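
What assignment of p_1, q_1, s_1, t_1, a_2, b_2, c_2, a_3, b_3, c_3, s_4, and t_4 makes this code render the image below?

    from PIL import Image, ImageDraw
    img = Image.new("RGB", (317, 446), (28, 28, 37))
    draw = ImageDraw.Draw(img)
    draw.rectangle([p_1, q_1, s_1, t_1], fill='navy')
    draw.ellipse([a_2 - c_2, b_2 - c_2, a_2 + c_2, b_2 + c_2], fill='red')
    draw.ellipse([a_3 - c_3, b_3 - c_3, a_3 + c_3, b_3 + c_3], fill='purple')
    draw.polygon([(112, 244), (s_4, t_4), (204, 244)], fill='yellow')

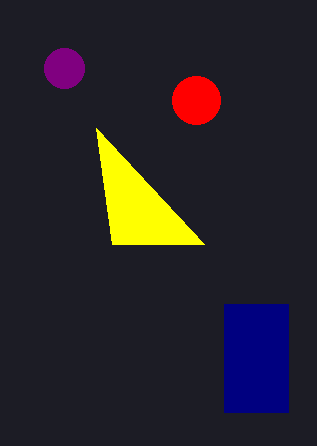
p_1 = 224
q_1 = 304
s_1 = 288
t_1 = 412
a_2 = 196
b_2 = 100
c_2 = 24
a_3 = 64
b_3 = 68
c_3 = 20
s_4 = 96
t_4 = 128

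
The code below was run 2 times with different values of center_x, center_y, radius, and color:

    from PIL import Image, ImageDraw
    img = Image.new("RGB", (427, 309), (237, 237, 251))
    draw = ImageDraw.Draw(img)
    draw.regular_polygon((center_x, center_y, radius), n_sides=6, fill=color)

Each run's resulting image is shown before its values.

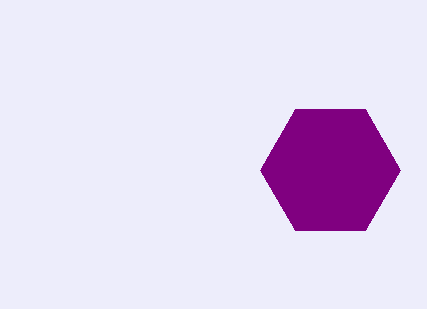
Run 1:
center_x = 330; center_y = 170; radius = 70; color = 'purple'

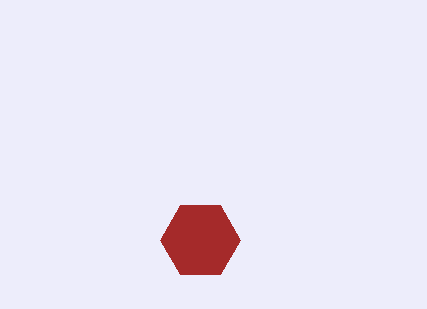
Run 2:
center_x = 200
center_y = 240
radius = 40
color = 'brown'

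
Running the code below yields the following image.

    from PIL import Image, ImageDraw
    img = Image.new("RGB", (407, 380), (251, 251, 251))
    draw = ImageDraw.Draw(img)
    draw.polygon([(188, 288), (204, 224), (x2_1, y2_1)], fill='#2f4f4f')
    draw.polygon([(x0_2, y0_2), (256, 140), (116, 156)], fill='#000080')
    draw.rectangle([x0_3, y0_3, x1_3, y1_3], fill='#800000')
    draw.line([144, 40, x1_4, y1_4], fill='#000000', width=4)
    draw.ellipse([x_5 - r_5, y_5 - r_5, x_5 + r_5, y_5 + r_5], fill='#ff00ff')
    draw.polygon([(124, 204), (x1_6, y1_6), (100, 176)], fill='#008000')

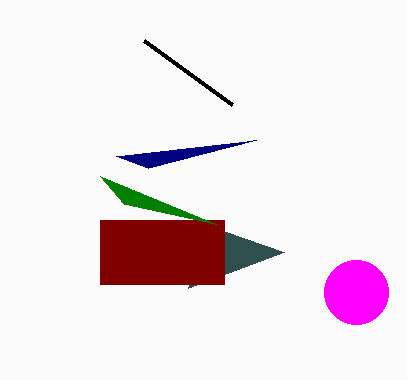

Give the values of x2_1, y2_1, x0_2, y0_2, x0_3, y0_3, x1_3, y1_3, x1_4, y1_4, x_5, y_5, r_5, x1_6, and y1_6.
x2_1 = 284
y2_1 = 252
x0_2 = 148
y0_2 = 168
x0_3 = 100
y0_3 = 220
x1_3 = 224
y1_3 = 284
x1_4 = 232
y1_4 = 104
x_5 = 356
y_5 = 292
r_5 = 32
x1_6 = 216
y1_6 = 224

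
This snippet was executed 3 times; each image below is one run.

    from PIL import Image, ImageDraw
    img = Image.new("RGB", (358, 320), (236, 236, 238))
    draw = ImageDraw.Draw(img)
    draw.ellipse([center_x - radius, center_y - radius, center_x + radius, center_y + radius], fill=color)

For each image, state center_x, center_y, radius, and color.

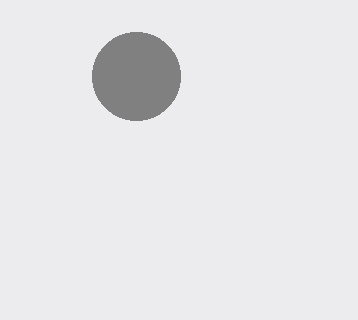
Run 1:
center_x = 136
center_y = 76
radius = 44
color = 'gray'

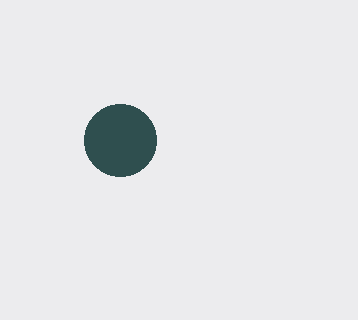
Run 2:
center_x = 120
center_y = 140
radius = 36
color = 'darkslategray'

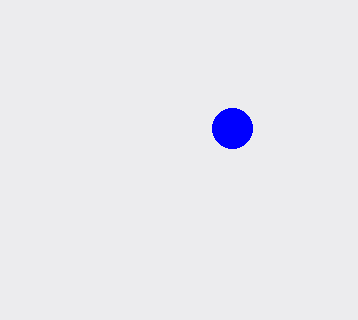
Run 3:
center_x = 232, center_y = 128, radius = 20, color = 'blue'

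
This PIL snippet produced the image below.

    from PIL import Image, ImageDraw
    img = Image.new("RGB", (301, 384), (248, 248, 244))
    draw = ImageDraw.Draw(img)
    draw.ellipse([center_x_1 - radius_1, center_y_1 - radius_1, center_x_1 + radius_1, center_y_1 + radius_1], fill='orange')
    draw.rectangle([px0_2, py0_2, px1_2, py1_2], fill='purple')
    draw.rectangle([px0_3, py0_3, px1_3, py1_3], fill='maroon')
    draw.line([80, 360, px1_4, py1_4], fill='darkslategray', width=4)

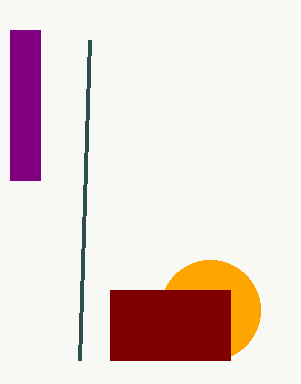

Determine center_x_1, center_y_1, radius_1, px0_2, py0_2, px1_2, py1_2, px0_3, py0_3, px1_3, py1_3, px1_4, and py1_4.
center_x_1 = 210
center_y_1 = 310
radius_1 = 50
px0_2 = 10
py0_2 = 30
px1_2 = 40
py1_2 = 180
px0_3 = 110
py0_3 = 290
px1_3 = 230
py1_3 = 360
px1_4 = 90
py1_4 = 40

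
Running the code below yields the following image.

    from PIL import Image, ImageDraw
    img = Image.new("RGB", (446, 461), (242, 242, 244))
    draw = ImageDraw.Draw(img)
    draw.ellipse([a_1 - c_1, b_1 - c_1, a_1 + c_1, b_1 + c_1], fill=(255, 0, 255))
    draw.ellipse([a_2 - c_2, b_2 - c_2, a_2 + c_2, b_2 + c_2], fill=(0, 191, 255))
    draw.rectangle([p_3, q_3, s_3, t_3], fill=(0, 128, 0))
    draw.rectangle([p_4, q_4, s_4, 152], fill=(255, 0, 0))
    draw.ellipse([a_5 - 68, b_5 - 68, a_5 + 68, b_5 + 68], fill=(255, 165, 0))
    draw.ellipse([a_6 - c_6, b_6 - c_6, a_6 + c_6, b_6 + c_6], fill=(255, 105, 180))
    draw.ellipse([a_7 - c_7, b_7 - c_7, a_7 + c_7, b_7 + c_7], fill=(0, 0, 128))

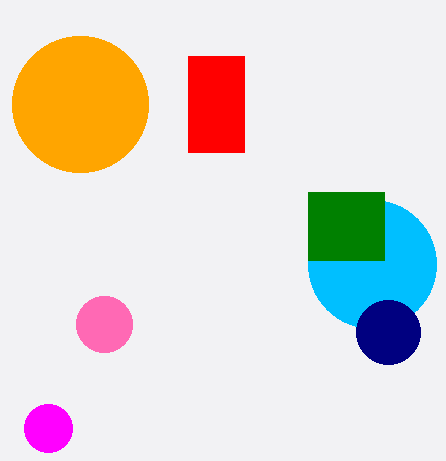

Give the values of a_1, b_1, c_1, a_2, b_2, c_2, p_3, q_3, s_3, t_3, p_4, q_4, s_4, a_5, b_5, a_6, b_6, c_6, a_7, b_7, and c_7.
a_1 = 48
b_1 = 428
c_1 = 24
a_2 = 372
b_2 = 264
c_2 = 64
p_3 = 308
q_3 = 192
s_3 = 384
t_3 = 260
p_4 = 188
q_4 = 56
s_4 = 244
a_5 = 80
b_5 = 104
a_6 = 104
b_6 = 324
c_6 = 28
a_7 = 388
b_7 = 332
c_7 = 32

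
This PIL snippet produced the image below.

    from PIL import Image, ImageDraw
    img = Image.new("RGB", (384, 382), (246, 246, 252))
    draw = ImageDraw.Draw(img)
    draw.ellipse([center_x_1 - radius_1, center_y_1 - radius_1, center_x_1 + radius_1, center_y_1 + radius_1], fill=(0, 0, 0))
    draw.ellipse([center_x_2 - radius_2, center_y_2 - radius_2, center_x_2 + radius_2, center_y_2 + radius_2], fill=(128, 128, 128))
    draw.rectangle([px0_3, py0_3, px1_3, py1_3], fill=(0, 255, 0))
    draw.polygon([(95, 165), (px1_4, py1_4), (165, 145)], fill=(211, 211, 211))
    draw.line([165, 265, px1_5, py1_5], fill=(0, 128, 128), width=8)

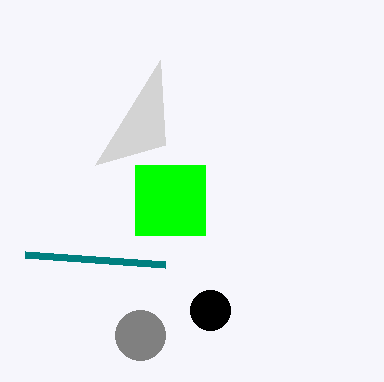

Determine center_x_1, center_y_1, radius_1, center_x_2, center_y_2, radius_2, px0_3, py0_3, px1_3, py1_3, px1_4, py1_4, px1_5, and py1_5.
center_x_1 = 210; center_y_1 = 310; radius_1 = 20; center_x_2 = 140; center_y_2 = 335; radius_2 = 25; px0_3 = 135; py0_3 = 165; px1_3 = 205; py1_3 = 235; px1_4 = 160; py1_4 = 60; px1_5 = 25; py1_5 = 255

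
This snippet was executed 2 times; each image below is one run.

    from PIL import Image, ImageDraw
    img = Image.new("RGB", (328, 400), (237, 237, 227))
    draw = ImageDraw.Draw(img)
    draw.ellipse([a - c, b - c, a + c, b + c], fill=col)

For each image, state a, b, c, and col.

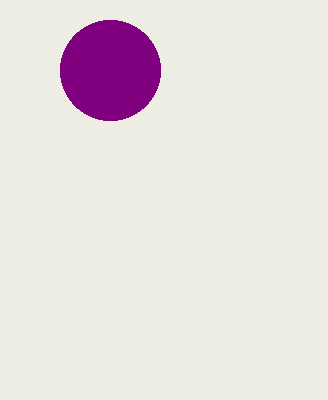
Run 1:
a = 110, b = 70, c = 50, col = 'purple'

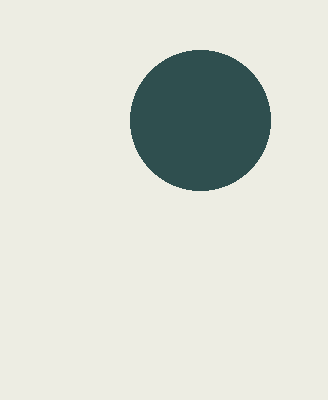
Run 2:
a = 200
b = 120
c = 70
col = 'darkslategray'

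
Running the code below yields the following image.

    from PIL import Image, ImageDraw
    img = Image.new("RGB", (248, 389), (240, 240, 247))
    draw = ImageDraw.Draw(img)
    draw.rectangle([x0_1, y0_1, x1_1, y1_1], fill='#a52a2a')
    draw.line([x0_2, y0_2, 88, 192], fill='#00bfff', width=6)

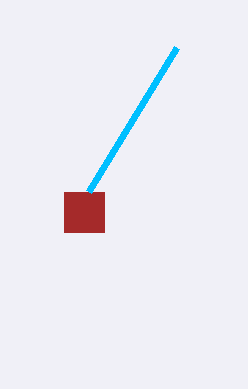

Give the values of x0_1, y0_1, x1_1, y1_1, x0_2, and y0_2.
x0_1 = 64; y0_1 = 192; x1_1 = 104; y1_1 = 232; x0_2 = 176; y0_2 = 48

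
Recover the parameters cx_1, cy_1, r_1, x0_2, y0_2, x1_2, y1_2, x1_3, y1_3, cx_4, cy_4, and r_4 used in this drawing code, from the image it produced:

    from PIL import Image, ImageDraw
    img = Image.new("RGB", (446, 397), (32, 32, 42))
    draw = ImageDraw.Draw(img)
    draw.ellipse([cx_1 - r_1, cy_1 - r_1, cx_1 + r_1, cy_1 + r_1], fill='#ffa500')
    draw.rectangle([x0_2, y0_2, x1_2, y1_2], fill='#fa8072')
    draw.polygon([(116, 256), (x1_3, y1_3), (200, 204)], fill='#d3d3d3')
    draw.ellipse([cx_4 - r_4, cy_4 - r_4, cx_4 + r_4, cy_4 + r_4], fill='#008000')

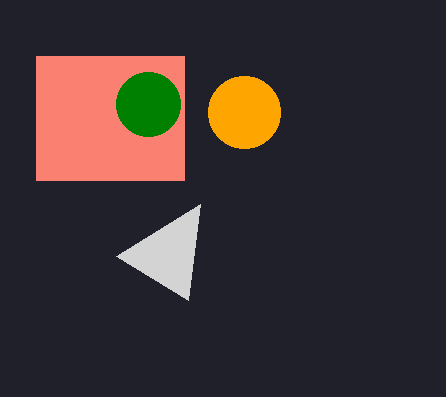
cx_1 = 244, cy_1 = 112, r_1 = 36, x0_2 = 36, y0_2 = 56, x1_2 = 184, y1_2 = 180, x1_3 = 188, y1_3 = 300, cx_4 = 148, cy_4 = 104, r_4 = 32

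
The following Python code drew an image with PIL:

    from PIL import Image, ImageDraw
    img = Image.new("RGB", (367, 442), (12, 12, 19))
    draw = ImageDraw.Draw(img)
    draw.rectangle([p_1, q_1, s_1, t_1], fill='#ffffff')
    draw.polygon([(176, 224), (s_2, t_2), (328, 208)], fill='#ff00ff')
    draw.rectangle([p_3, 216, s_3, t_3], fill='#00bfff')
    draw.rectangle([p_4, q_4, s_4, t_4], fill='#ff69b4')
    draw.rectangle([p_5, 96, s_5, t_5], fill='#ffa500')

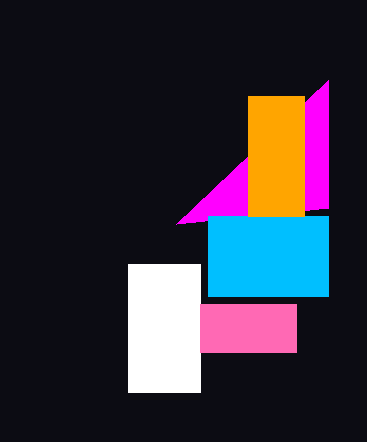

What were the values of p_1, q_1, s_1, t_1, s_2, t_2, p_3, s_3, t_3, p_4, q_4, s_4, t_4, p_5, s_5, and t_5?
p_1 = 128
q_1 = 264
s_1 = 200
t_1 = 392
s_2 = 328
t_2 = 80
p_3 = 208
s_3 = 328
t_3 = 296
p_4 = 200
q_4 = 304
s_4 = 296
t_4 = 352
p_5 = 248
s_5 = 304
t_5 = 216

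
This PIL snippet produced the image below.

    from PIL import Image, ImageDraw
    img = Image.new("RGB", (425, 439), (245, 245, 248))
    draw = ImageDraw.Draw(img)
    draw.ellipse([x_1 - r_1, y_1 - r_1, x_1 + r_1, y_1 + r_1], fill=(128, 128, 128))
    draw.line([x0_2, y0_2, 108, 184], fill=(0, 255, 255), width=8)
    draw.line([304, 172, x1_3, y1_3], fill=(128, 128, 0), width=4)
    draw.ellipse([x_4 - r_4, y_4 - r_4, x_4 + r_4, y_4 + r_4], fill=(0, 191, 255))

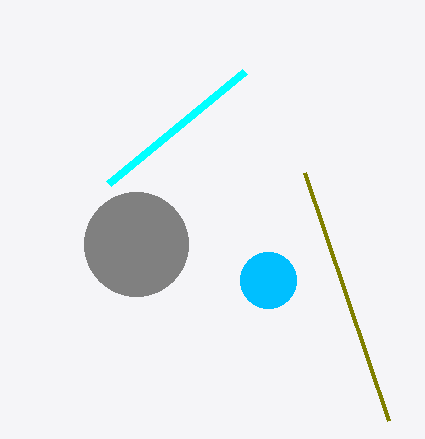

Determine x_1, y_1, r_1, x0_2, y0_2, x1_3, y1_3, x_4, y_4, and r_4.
x_1 = 136
y_1 = 244
r_1 = 52
x0_2 = 244
y0_2 = 72
x1_3 = 388
y1_3 = 420
x_4 = 268
y_4 = 280
r_4 = 28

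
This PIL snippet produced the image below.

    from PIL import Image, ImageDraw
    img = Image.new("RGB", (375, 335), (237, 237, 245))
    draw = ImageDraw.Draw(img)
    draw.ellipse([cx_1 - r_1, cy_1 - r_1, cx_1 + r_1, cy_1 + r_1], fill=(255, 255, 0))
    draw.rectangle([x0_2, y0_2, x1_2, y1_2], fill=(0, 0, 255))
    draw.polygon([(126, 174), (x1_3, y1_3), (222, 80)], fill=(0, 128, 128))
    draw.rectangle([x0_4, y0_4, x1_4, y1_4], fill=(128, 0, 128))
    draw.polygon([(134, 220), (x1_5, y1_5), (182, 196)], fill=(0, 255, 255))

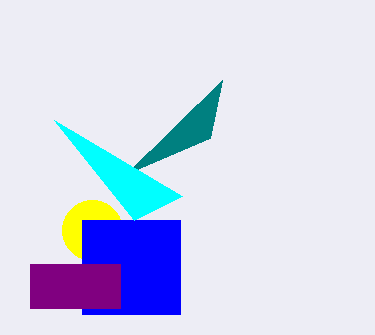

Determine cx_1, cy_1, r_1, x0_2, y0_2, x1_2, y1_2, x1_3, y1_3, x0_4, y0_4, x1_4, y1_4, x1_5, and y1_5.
cx_1 = 92, cy_1 = 230, r_1 = 30, x0_2 = 82, y0_2 = 220, x1_2 = 180, y1_2 = 314, x1_3 = 210, y1_3 = 138, x0_4 = 30, y0_4 = 264, x1_4 = 120, y1_4 = 308, x1_5 = 54, y1_5 = 120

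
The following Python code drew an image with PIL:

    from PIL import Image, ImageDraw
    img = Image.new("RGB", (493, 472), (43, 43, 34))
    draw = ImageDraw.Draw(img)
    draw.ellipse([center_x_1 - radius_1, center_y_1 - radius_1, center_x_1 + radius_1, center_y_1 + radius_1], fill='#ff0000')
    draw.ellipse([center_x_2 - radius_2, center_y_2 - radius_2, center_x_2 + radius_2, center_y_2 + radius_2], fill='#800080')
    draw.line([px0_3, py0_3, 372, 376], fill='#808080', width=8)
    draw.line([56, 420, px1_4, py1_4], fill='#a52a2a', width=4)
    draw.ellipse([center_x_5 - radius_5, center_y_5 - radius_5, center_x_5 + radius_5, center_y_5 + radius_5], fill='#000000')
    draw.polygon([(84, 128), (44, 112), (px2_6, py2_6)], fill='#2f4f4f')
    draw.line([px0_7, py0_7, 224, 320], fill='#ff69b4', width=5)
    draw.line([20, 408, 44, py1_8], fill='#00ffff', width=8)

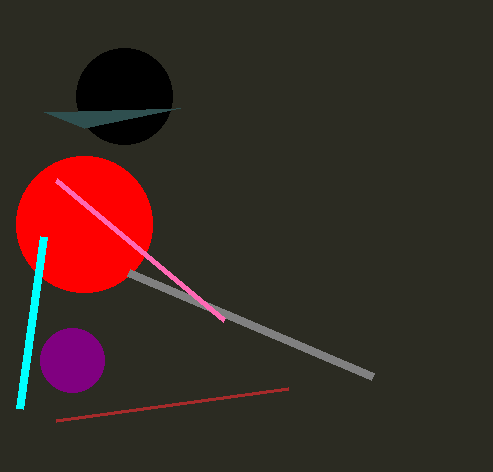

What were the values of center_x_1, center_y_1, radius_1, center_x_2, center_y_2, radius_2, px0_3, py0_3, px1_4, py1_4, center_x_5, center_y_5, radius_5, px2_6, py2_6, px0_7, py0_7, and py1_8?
center_x_1 = 84, center_y_1 = 224, radius_1 = 68, center_x_2 = 72, center_y_2 = 360, radius_2 = 32, px0_3 = 128, py0_3 = 272, px1_4 = 288, py1_4 = 388, center_x_5 = 124, center_y_5 = 96, radius_5 = 48, px2_6 = 180, py2_6 = 108, px0_7 = 56, py0_7 = 180, py1_8 = 236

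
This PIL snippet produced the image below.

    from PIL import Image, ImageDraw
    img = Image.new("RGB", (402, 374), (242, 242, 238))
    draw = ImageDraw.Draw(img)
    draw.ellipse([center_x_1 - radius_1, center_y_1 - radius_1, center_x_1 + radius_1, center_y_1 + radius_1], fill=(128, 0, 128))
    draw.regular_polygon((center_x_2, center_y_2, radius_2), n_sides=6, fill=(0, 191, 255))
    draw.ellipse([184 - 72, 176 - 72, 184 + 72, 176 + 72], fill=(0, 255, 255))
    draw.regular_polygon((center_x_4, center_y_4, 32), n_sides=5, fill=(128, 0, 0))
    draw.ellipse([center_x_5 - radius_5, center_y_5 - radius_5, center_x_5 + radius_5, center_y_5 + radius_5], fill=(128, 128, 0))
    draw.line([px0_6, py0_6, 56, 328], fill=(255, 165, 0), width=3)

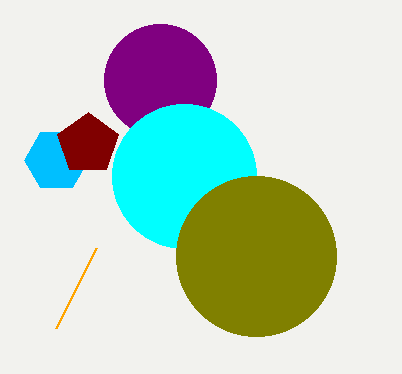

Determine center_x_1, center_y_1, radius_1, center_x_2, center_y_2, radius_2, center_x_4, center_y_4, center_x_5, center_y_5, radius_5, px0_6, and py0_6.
center_x_1 = 160; center_y_1 = 80; radius_1 = 56; center_x_2 = 56; center_y_2 = 160; radius_2 = 32; center_x_4 = 88; center_y_4 = 144; center_x_5 = 256; center_y_5 = 256; radius_5 = 80; px0_6 = 96; py0_6 = 248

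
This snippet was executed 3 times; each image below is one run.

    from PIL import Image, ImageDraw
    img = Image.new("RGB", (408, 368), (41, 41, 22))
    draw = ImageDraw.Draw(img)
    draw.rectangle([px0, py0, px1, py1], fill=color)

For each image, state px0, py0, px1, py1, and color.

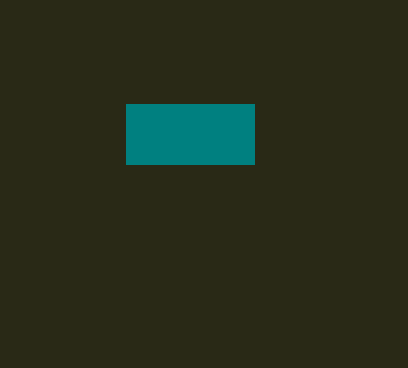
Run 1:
px0 = 126; py0 = 104; px1 = 254; py1 = 164; color = 'teal'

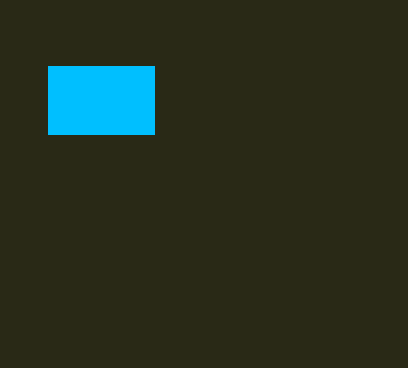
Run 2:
px0 = 48
py0 = 66
px1 = 154
py1 = 134
color = 'deepskyblue'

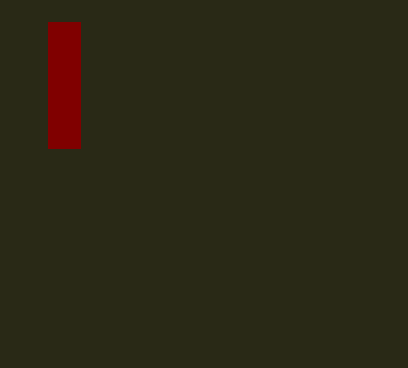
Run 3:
px0 = 48; py0 = 22; px1 = 80; py1 = 148; color = 'maroon'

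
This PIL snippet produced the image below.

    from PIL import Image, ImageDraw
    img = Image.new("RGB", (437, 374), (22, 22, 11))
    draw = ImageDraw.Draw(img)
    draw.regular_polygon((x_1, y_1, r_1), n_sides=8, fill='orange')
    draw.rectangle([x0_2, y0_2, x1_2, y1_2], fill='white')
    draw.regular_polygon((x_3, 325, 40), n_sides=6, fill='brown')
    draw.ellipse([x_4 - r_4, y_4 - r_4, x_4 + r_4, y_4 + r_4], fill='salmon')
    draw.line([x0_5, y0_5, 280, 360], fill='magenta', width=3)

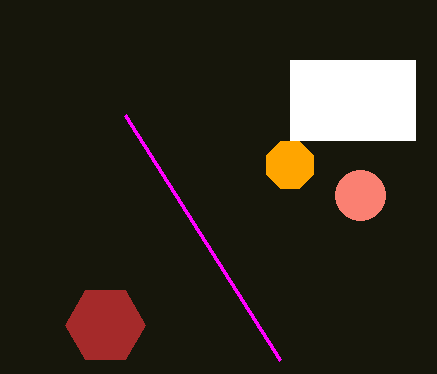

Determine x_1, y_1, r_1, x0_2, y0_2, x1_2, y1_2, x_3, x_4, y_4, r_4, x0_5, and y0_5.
x_1 = 290
y_1 = 165
r_1 = 25
x0_2 = 290
y0_2 = 60
x1_2 = 415
y1_2 = 140
x_3 = 105
x_4 = 360
y_4 = 195
r_4 = 25
x0_5 = 125
y0_5 = 115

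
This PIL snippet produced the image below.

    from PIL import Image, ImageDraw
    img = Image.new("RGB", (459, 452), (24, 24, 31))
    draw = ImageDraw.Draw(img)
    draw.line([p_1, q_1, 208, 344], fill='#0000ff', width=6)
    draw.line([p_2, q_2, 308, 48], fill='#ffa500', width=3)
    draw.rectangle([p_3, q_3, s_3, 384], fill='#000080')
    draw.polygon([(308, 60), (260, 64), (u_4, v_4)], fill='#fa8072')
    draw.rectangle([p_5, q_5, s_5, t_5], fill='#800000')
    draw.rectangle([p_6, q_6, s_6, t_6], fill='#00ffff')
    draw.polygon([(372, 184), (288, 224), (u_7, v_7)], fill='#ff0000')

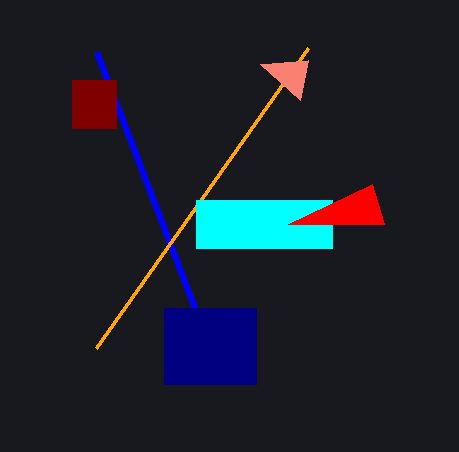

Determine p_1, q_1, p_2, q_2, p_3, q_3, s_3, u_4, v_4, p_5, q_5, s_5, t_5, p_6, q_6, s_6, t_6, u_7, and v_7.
p_1 = 96; q_1 = 52; p_2 = 96; q_2 = 348; p_3 = 164; q_3 = 308; s_3 = 256; u_4 = 300; v_4 = 100; p_5 = 72; q_5 = 80; s_5 = 116; t_5 = 128; p_6 = 196; q_6 = 200; s_6 = 332; t_6 = 248; u_7 = 384; v_7 = 224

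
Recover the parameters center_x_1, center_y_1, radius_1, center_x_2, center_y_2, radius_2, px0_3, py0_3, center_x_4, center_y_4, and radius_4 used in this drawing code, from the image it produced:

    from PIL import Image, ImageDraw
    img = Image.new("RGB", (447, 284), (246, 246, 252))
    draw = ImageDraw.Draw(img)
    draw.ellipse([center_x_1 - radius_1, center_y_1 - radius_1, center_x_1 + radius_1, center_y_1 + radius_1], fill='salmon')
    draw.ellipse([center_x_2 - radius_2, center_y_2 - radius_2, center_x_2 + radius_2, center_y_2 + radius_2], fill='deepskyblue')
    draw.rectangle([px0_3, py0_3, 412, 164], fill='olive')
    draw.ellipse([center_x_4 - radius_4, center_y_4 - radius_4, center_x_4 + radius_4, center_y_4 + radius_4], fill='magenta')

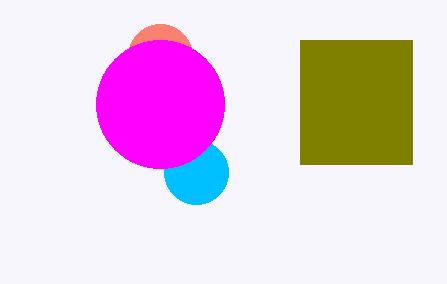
center_x_1 = 160
center_y_1 = 56
radius_1 = 32
center_x_2 = 196
center_y_2 = 172
radius_2 = 32
px0_3 = 300
py0_3 = 40
center_x_4 = 160
center_y_4 = 104
radius_4 = 64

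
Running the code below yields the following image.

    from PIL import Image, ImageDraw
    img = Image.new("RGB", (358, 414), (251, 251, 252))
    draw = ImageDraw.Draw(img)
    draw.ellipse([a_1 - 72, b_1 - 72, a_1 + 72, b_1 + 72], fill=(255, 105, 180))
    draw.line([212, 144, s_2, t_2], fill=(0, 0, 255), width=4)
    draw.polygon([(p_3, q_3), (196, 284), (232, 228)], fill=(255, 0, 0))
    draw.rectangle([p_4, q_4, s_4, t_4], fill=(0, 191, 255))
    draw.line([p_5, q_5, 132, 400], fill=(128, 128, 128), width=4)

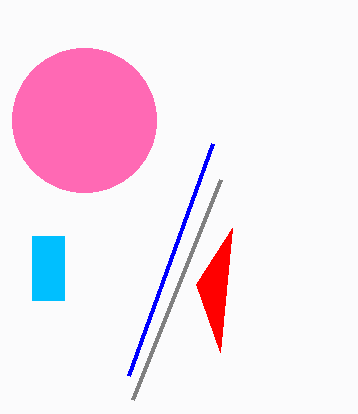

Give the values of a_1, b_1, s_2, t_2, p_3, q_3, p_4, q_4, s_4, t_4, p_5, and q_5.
a_1 = 84, b_1 = 120, s_2 = 128, t_2 = 376, p_3 = 220, q_3 = 352, p_4 = 32, q_4 = 236, s_4 = 64, t_4 = 300, p_5 = 220, q_5 = 180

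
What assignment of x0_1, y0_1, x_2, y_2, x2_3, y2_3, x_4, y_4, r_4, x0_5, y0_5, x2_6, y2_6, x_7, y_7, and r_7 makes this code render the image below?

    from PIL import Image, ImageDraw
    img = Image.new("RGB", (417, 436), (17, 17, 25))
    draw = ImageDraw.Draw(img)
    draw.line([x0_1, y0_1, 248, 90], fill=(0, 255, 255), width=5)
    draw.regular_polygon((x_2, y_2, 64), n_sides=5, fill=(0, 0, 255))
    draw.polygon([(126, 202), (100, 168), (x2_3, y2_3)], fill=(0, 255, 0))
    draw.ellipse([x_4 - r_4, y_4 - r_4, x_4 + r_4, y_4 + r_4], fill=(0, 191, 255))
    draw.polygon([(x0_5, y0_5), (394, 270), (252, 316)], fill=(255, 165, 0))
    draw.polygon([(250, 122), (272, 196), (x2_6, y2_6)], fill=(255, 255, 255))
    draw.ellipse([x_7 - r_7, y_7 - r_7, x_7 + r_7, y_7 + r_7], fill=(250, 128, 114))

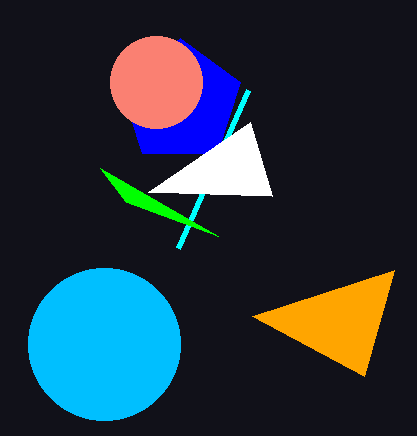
x0_1 = 178; y0_1 = 248; x_2 = 180; y_2 = 102; x2_3 = 218; y2_3 = 236; x_4 = 104; y_4 = 344; r_4 = 76; x0_5 = 364; y0_5 = 376; x2_6 = 148; y2_6 = 192; x_7 = 156; y_7 = 82; r_7 = 46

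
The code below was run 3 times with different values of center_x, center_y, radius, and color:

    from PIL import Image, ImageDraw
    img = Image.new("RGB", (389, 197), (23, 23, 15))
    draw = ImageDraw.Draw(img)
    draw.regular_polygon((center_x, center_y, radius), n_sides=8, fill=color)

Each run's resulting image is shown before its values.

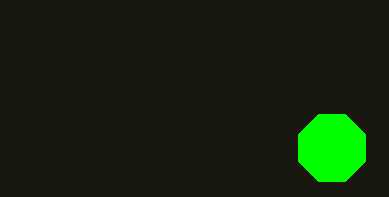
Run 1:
center_x = 332, center_y = 148, radius = 36, color = 'lime'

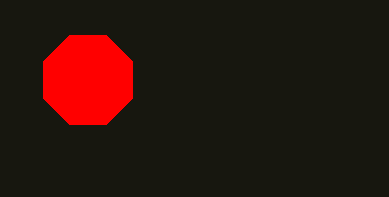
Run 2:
center_x = 88
center_y = 80
radius = 48
color = 'red'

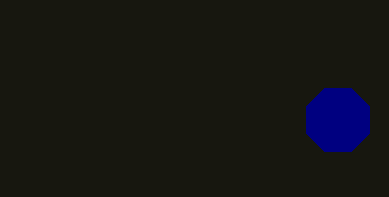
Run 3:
center_x = 338
center_y = 120
radius = 34
color = 'navy'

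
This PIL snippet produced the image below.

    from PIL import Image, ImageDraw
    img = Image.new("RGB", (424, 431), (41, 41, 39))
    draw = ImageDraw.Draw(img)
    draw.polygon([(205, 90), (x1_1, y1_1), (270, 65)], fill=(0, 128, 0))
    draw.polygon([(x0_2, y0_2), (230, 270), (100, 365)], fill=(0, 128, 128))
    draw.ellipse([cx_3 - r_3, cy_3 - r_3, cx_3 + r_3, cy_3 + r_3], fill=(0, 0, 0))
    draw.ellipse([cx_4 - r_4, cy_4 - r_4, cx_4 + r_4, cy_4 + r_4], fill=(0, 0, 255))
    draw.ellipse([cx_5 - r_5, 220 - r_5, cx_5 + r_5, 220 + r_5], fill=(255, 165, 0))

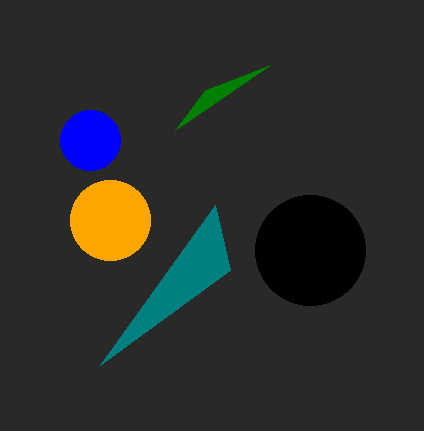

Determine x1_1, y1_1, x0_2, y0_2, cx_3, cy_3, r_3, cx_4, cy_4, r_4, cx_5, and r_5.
x1_1 = 175
y1_1 = 130
x0_2 = 215
y0_2 = 205
cx_3 = 310
cy_3 = 250
r_3 = 55
cx_4 = 90
cy_4 = 140
r_4 = 30
cx_5 = 110
r_5 = 40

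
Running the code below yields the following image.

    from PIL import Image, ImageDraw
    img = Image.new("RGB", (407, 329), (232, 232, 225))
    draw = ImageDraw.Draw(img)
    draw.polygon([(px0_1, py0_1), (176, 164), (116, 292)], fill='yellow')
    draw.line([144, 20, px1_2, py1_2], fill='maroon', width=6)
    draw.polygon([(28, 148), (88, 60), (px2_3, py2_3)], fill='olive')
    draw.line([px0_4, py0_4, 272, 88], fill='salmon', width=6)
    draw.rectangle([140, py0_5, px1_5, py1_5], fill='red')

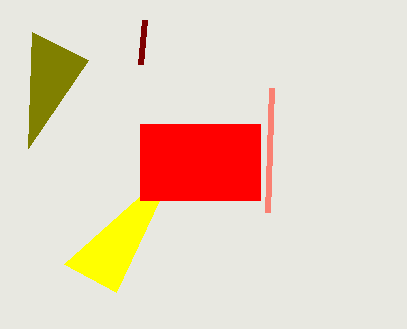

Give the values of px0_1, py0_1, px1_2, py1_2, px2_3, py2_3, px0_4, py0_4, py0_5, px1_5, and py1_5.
px0_1 = 64
py0_1 = 264
px1_2 = 140
py1_2 = 64
px2_3 = 32
py2_3 = 32
px0_4 = 268
py0_4 = 212
py0_5 = 124
px1_5 = 260
py1_5 = 200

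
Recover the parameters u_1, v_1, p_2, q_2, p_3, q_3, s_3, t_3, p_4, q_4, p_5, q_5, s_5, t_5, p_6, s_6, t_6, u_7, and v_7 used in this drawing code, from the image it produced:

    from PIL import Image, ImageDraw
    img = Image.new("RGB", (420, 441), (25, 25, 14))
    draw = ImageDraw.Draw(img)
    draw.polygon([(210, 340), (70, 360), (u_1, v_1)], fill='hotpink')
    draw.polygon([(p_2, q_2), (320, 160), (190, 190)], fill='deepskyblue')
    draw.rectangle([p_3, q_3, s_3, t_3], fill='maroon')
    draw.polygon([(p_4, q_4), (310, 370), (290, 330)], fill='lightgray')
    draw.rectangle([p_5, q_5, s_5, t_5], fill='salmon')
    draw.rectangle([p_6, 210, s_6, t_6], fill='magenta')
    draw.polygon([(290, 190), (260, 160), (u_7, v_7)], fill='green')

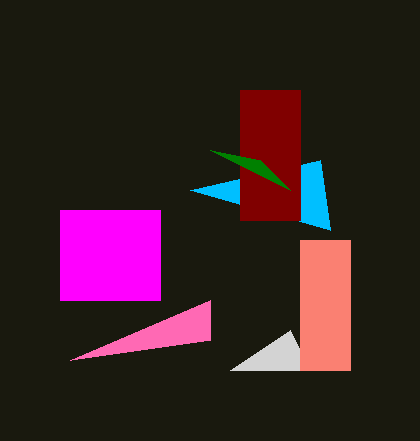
u_1 = 210; v_1 = 300; p_2 = 330; q_2 = 230; p_3 = 240; q_3 = 90; s_3 = 300; t_3 = 220; p_4 = 230; q_4 = 370; p_5 = 300; q_5 = 240; s_5 = 350; t_5 = 370; p_6 = 60; s_6 = 160; t_6 = 300; u_7 = 210; v_7 = 150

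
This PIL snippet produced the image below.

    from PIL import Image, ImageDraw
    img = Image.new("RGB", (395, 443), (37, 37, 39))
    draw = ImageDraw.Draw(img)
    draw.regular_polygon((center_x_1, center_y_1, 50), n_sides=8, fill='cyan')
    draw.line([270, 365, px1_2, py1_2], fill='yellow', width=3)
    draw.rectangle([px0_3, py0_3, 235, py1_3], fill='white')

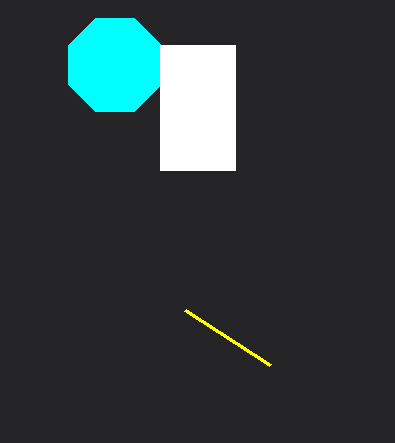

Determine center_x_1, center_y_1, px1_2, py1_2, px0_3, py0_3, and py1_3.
center_x_1 = 115
center_y_1 = 65
px1_2 = 185
py1_2 = 310
px0_3 = 160
py0_3 = 45
py1_3 = 170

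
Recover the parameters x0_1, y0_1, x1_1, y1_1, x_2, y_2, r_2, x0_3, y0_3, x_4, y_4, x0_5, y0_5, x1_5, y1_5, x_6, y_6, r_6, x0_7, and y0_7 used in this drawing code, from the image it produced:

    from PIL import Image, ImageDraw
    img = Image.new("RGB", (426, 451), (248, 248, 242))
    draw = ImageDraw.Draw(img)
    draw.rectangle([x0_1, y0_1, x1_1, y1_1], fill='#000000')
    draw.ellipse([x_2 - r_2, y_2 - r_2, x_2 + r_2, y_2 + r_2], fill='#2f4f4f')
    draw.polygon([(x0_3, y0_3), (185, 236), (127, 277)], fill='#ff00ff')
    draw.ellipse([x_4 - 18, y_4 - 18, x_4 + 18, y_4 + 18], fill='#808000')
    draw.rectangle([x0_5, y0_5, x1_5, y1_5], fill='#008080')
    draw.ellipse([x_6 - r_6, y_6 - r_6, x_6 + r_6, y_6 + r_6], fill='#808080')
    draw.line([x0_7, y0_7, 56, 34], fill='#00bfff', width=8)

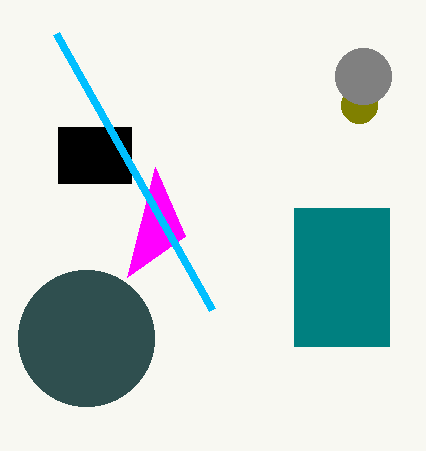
x0_1 = 58
y0_1 = 127
x1_1 = 131
y1_1 = 183
x_2 = 86
y_2 = 338
r_2 = 68
x0_3 = 155
y0_3 = 167
x_4 = 359
y_4 = 105
x0_5 = 294
y0_5 = 208
x1_5 = 389
y1_5 = 346
x_6 = 363
y_6 = 76
r_6 = 28
x0_7 = 212
y0_7 = 310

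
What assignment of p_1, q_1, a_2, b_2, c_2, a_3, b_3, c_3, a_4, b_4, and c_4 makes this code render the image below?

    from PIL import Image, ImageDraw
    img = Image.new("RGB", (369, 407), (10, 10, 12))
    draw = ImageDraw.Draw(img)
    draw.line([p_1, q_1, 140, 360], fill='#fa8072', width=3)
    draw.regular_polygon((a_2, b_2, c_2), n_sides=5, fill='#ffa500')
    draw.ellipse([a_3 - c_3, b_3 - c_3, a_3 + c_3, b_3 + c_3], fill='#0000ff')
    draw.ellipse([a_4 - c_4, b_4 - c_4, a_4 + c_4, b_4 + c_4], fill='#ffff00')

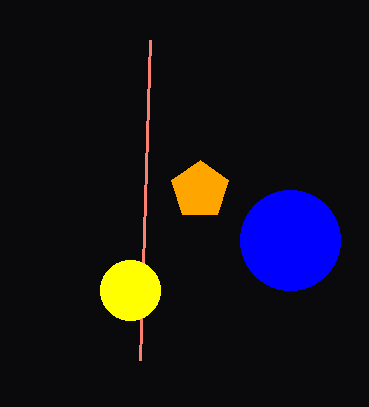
p_1 = 150
q_1 = 40
a_2 = 200
b_2 = 190
c_2 = 30
a_3 = 290
b_3 = 240
c_3 = 50
a_4 = 130
b_4 = 290
c_4 = 30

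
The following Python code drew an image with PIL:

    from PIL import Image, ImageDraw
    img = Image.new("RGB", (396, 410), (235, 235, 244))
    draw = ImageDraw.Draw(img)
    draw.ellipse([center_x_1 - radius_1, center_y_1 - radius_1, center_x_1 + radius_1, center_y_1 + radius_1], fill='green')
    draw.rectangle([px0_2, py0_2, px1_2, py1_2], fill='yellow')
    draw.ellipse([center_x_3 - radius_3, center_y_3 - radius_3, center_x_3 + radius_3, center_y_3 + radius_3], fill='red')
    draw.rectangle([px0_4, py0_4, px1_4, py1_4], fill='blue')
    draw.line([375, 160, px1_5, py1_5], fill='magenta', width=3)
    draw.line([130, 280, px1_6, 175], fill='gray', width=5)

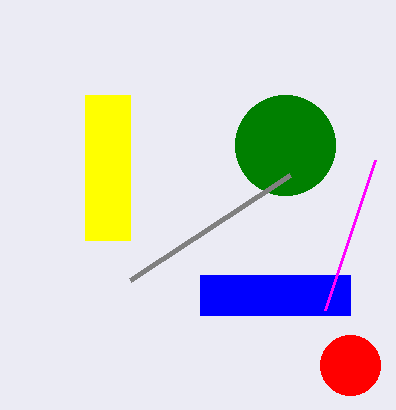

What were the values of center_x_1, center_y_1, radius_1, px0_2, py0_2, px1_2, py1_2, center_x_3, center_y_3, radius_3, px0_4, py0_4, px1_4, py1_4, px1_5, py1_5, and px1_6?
center_x_1 = 285; center_y_1 = 145; radius_1 = 50; px0_2 = 85; py0_2 = 95; px1_2 = 130; py1_2 = 240; center_x_3 = 350; center_y_3 = 365; radius_3 = 30; px0_4 = 200; py0_4 = 275; px1_4 = 350; py1_4 = 315; px1_5 = 325; py1_5 = 310; px1_6 = 290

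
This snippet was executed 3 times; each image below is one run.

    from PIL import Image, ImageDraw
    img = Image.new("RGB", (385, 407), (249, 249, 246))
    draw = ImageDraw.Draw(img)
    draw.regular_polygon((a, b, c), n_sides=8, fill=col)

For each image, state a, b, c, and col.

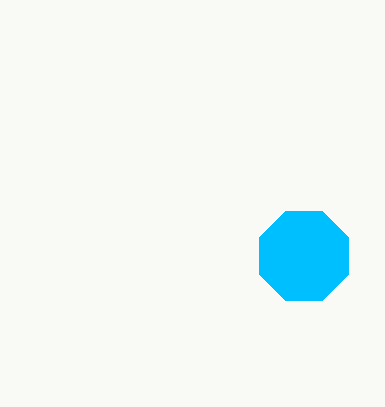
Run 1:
a = 304; b = 256; c = 48; col = 'deepskyblue'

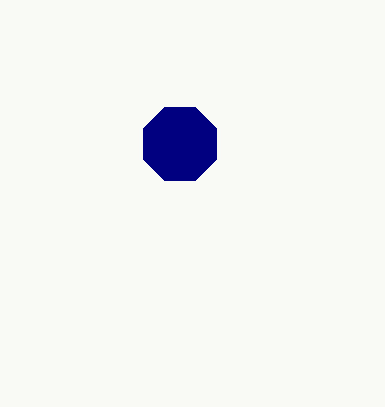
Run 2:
a = 180
b = 144
c = 40
col = 'navy'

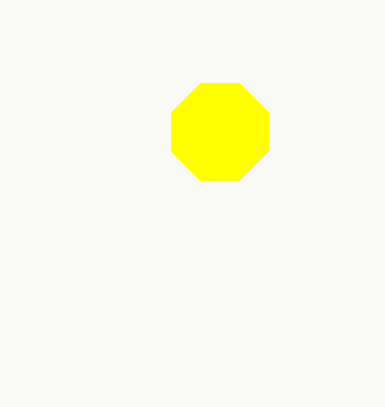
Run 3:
a = 220; b = 132; c = 52; col = 'yellow'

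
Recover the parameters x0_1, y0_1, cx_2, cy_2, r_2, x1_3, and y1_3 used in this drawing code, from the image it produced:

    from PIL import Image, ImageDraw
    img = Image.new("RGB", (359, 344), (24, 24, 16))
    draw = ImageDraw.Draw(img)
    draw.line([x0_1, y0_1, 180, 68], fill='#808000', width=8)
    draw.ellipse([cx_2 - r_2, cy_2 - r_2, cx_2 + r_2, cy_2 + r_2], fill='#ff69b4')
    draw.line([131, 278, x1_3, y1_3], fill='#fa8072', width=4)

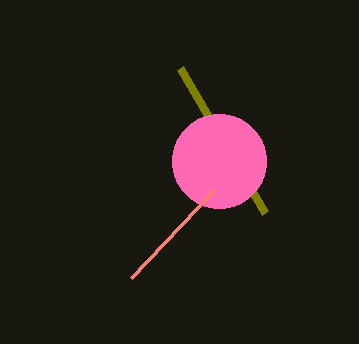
x0_1 = 265, y0_1 = 213, cx_2 = 219, cy_2 = 161, r_2 = 47, x1_3 = 214, y1_3 = 190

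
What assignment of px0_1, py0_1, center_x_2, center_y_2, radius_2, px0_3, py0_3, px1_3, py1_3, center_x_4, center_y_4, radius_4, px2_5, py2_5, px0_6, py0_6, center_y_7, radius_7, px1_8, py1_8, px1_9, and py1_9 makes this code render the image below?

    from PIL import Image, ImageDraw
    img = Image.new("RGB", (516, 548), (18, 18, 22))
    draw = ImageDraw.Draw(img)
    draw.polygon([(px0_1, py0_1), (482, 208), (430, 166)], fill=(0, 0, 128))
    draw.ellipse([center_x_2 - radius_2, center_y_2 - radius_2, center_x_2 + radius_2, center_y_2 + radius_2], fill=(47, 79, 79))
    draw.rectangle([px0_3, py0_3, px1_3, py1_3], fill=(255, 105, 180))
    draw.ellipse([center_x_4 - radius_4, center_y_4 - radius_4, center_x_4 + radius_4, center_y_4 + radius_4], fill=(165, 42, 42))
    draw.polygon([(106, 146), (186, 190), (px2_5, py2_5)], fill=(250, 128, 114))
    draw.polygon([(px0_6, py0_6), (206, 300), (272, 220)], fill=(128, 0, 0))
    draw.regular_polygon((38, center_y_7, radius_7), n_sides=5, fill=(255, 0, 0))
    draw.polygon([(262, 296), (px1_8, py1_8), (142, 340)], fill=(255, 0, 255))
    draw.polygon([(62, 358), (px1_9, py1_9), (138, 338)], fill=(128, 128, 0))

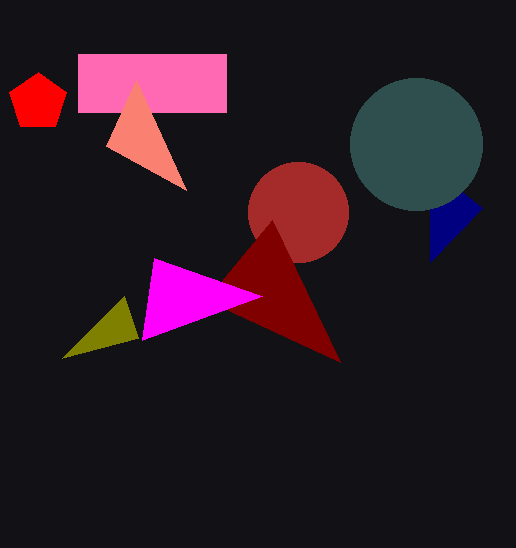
px0_1 = 430
py0_1 = 262
center_x_2 = 416
center_y_2 = 144
radius_2 = 66
px0_3 = 78
py0_3 = 54
px1_3 = 226
py1_3 = 112
center_x_4 = 298
center_y_4 = 212
radius_4 = 50
px2_5 = 136
py2_5 = 80
px0_6 = 340
py0_6 = 362
center_y_7 = 102
radius_7 = 30
px1_8 = 154
py1_8 = 258
px1_9 = 124
py1_9 = 296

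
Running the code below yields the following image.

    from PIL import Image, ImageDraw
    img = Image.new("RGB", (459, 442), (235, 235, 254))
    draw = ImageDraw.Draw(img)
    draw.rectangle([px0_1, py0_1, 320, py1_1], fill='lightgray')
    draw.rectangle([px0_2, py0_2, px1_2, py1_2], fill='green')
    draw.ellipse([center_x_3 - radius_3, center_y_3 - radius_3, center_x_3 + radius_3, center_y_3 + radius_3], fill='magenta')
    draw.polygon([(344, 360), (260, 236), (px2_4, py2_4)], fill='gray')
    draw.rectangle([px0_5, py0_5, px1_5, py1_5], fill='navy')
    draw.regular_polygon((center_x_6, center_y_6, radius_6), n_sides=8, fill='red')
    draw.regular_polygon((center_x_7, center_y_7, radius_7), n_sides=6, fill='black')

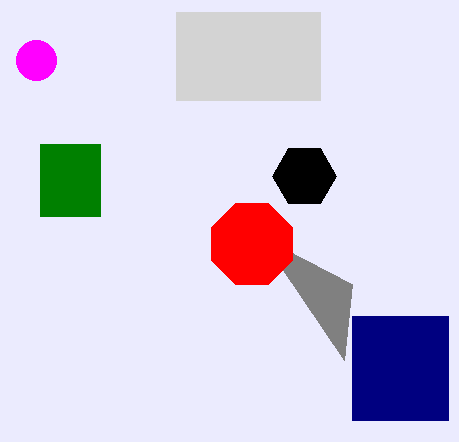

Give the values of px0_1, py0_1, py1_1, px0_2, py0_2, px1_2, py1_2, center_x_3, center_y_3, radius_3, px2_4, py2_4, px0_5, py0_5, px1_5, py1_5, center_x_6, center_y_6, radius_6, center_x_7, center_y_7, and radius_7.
px0_1 = 176; py0_1 = 12; py1_1 = 100; px0_2 = 40; py0_2 = 144; px1_2 = 100; py1_2 = 216; center_x_3 = 36; center_y_3 = 60; radius_3 = 20; px2_4 = 352; py2_4 = 284; px0_5 = 352; py0_5 = 316; px1_5 = 448; py1_5 = 420; center_x_6 = 252; center_y_6 = 244; radius_6 = 44; center_x_7 = 304; center_y_7 = 176; radius_7 = 32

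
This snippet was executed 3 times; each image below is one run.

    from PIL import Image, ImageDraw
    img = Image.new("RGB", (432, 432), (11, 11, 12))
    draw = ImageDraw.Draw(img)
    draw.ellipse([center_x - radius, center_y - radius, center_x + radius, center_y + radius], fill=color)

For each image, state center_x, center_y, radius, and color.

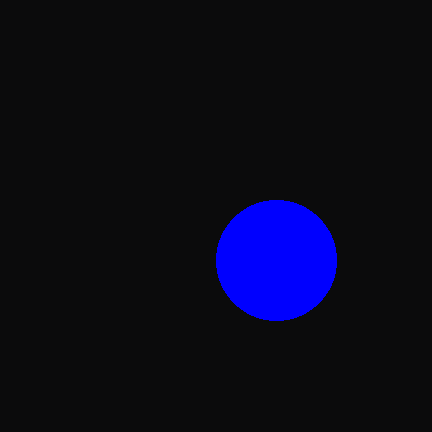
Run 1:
center_x = 276; center_y = 260; radius = 60; color = 'blue'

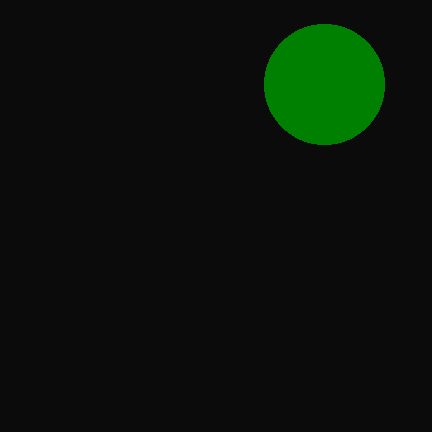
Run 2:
center_x = 324; center_y = 84; radius = 60; color = 'green'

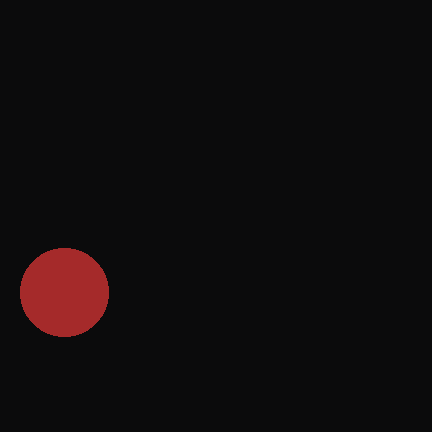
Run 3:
center_x = 64
center_y = 292
radius = 44
color = 'brown'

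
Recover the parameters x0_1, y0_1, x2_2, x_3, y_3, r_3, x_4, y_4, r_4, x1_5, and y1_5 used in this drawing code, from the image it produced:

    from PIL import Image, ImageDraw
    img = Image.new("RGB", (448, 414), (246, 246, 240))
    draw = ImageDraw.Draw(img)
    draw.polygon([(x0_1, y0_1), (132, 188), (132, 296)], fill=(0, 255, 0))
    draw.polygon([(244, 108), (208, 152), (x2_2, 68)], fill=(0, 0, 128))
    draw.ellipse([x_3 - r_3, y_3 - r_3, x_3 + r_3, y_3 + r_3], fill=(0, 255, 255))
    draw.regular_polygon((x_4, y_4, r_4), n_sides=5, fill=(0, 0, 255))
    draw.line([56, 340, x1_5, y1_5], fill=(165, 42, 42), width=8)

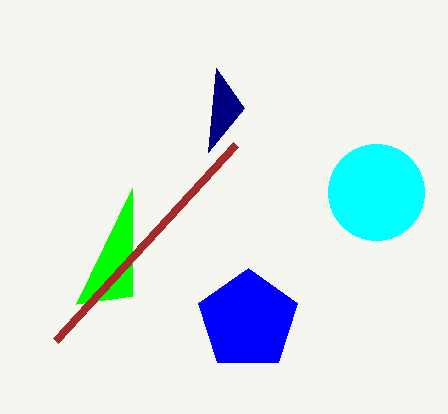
x0_1 = 76; y0_1 = 304; x2_2 = 216; x_3 = 376; y_3 = 192; r_3 = 48; x_4 = 248; y_4 = 320; r_4 = 52; x1_5 = 236; y1_5 = 144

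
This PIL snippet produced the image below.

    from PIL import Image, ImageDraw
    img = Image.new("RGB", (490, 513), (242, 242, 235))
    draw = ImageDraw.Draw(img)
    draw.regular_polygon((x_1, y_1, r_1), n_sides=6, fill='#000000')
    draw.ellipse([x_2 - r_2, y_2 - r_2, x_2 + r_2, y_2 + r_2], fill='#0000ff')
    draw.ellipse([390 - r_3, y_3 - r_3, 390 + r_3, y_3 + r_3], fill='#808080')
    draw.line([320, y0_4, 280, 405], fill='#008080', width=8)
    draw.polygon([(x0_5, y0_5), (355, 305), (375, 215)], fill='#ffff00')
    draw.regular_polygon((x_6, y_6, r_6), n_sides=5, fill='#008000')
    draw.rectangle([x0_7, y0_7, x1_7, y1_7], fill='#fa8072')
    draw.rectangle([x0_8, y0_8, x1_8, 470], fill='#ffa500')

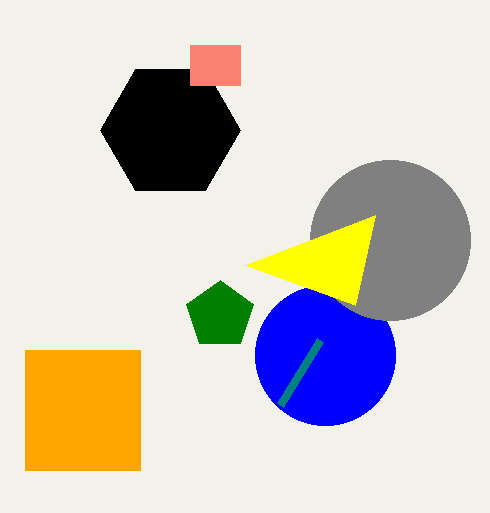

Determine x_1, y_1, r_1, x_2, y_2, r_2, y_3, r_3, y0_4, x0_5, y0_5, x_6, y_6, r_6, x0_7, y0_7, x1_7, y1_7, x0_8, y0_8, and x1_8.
x_1 = 170
y_1 = 130
r_1 = 70
x_2 = 325
y_2 = 355
r_2 = 70
y_3 = 240
r_3 = 80
y0_4 = 340
x0_5 = 245
y0_5 = 265
x_6 = 220
y_6 = 315
r_6 = 35
x0_7 = 190
y0_7 = 45
x1_7 = 240
y1_7 = 85
x0_8 = 25
y0_8 = 350
x1_8 = 140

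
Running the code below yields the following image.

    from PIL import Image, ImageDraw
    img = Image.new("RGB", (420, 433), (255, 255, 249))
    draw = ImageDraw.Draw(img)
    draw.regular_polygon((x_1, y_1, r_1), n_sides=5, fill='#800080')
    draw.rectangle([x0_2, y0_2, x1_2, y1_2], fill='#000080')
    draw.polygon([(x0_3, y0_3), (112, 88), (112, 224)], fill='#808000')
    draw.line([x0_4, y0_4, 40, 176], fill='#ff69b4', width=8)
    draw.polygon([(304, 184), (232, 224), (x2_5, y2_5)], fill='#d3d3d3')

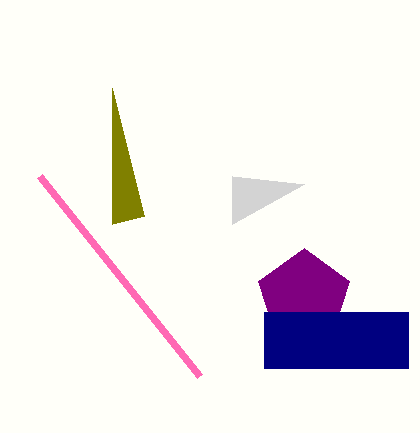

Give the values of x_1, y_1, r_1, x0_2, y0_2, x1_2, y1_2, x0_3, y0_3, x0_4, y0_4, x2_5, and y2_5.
x_1 = 304; y_1 = 296; r_1 = 48; x0_2 = 264; y0_2 = 312; x1_2 = 408; y1_2 = 368; x0_3 = 144; y0_3 = 216; x0_4 = 200; y0_4 = 376; x2_5 = 232; y2_5 = 176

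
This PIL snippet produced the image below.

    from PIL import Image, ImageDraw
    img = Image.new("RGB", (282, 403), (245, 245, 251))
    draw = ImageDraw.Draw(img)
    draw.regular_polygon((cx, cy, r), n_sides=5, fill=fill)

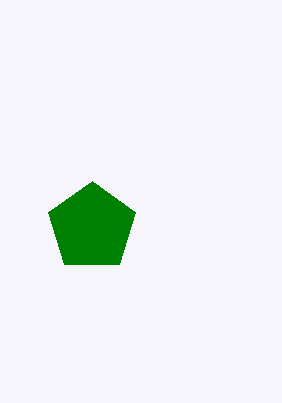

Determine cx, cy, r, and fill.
cx = 92
cy = 227
r = 46
fill = 'green'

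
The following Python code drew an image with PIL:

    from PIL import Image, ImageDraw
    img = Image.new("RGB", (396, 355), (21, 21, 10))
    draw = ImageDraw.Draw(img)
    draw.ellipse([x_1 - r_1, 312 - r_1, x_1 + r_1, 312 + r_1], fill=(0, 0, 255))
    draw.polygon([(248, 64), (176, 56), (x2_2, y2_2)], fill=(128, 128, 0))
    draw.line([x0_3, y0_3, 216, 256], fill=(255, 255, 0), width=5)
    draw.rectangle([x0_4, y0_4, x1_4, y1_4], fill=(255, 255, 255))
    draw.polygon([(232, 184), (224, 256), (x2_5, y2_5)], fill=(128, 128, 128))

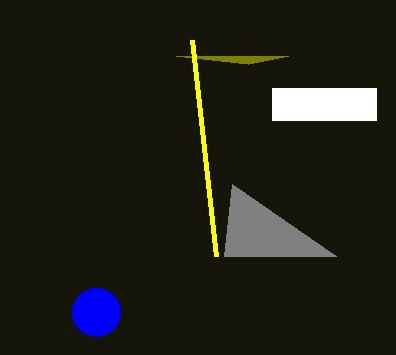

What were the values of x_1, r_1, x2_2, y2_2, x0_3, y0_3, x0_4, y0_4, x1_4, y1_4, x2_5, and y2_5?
x_1 = 96; r_1 = 24; x2_2 = 288; y2_2 = 56; x0_3 = 192; y0_3 = 40; x0_4 = 272; y0_4 = 88; x1_4 = 376; y1_4 = 120; x2_5 = 336; y2_5 = 256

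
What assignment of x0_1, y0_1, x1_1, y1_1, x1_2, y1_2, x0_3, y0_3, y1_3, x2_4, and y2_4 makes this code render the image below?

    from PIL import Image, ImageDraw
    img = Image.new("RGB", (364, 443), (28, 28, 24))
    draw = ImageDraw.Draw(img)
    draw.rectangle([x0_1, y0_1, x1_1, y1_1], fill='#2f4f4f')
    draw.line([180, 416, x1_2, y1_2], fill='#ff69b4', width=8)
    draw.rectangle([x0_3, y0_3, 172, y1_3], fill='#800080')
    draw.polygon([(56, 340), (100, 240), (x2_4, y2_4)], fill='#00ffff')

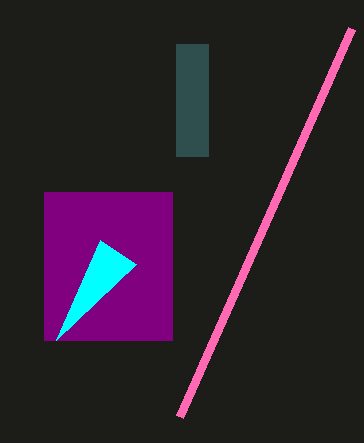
x0_1 = 176
y0_1 = 44
x1_1 = 208
y1_1 = 156
x1_2 = 352
y1_2 = 28
x0_3 = 44
y0_3 = 192
y1_3 = 340
x2_4 = 136
y2_4 = 264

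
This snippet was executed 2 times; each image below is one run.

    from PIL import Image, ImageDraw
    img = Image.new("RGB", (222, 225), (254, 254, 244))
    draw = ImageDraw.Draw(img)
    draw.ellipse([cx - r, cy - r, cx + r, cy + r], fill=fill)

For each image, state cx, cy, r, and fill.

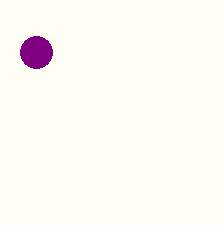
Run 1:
cx = 36
cy = 52
r = 16
fill = 'purple'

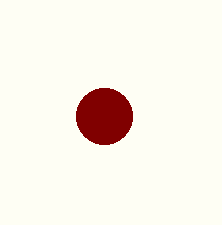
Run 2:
cx = 104
cy = 116
r = 28
fill = 'maroon'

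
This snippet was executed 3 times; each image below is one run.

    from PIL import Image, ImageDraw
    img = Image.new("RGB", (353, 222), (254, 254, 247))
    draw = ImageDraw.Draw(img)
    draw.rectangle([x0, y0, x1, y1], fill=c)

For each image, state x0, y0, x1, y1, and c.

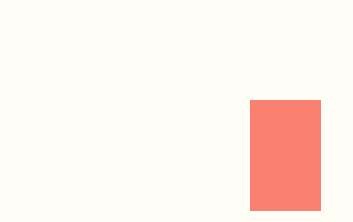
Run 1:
x0 = 250; y0 = 100; x1 = 320; y1 = 210; c = 'salmon'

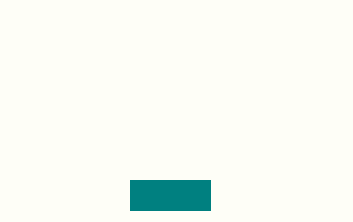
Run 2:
x0 = 130
y0 = 180
x1 = 210
y1 = 210
c = 'teal'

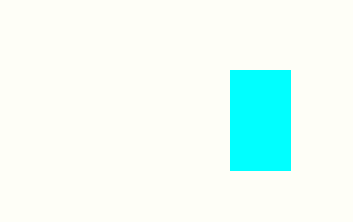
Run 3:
x0 = 230; y0 = 70; x1 = 290; y1 = 170; c = 'cyan'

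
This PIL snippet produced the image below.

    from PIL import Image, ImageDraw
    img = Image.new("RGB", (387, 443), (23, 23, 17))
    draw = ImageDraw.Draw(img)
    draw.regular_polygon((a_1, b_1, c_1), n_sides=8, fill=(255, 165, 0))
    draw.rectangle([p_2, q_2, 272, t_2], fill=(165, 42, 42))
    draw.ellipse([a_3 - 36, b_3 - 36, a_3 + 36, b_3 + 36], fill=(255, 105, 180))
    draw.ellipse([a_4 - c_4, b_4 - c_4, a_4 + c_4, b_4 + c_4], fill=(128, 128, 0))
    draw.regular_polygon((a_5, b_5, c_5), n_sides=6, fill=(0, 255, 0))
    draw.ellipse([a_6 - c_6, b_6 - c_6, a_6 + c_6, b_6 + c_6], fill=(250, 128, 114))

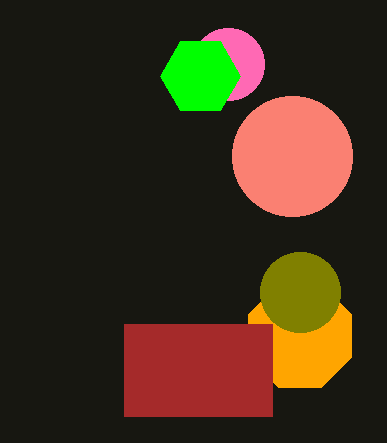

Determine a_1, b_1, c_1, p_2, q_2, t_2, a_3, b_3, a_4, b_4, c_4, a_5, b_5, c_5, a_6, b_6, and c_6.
a_1 = 300; b_1 = 336; c_1 = 56; p_2 = 124; q_2 = 324; t_2 = 416; a_3 = 228; b_3 = 64; a_4 = 300; b_4 = 292; c_4 = 40; a_5 = 200; b_5 = 76; c_5 = 40; a_6 = 292; b_6 = 156; c_6 = 60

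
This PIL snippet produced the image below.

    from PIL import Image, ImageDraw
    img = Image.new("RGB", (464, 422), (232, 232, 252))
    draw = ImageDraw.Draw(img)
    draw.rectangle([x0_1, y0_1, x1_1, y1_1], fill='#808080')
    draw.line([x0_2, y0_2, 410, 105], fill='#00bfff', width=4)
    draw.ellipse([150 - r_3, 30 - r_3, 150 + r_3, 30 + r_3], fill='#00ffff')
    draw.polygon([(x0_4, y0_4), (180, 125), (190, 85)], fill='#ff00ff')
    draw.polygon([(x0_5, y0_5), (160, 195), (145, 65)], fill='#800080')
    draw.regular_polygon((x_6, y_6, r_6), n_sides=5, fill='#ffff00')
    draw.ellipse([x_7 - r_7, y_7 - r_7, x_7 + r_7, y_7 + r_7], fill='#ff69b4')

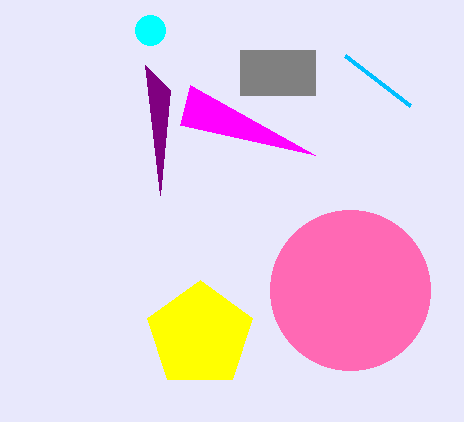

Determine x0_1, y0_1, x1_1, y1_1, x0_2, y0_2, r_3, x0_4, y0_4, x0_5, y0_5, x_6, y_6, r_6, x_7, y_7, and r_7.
x0_1 = 240, y0_1 = 50, x1_1 = 315, y1_1 = 95, x0_2 = 345, y0_2 = 55, r_3 = 15, x0_4 = 315, y0_4 = 155, x0_5 = 170, y0_5 = 90, x_6 = 200, y_6 = 335, r_6 = 55, x_7 = 350, y_7 = 290, r_7 = 80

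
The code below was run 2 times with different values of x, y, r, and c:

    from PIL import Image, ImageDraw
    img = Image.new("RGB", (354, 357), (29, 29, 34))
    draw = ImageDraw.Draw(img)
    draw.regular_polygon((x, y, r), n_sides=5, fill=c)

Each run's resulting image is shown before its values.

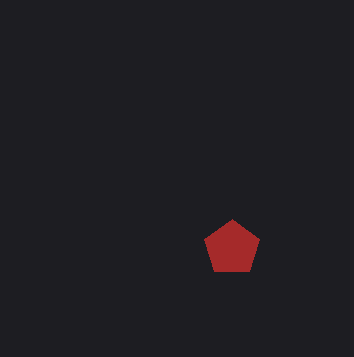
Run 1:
x = 232; y = 248; r = 29; c = 'brown'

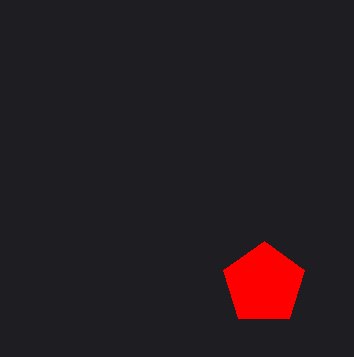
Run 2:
x = 264, y = 284, r = 43, c = 'red'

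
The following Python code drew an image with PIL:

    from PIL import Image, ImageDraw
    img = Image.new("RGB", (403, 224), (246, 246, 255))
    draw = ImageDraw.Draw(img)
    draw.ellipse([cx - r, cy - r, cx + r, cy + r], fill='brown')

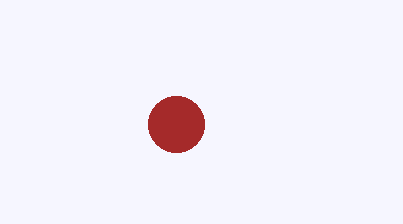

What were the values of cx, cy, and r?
cx = 176; cy = 124; r = 28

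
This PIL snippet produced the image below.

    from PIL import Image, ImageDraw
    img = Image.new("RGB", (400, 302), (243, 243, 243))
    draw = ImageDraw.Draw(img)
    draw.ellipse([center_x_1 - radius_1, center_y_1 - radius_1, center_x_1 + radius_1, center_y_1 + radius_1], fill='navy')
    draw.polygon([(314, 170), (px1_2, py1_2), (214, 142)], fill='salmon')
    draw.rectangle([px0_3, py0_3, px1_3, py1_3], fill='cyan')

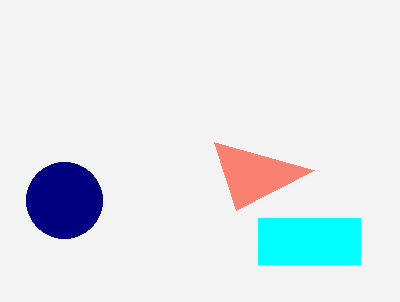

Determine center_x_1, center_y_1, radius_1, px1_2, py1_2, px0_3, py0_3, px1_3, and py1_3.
center_x_1 = 64, center_y_1 = 200, radius_1 = 38, px1_2 = 236, py1_2 = 210, px0_3 = 258, py0_3 = 218, px1_3 = 360, py1_3 = 264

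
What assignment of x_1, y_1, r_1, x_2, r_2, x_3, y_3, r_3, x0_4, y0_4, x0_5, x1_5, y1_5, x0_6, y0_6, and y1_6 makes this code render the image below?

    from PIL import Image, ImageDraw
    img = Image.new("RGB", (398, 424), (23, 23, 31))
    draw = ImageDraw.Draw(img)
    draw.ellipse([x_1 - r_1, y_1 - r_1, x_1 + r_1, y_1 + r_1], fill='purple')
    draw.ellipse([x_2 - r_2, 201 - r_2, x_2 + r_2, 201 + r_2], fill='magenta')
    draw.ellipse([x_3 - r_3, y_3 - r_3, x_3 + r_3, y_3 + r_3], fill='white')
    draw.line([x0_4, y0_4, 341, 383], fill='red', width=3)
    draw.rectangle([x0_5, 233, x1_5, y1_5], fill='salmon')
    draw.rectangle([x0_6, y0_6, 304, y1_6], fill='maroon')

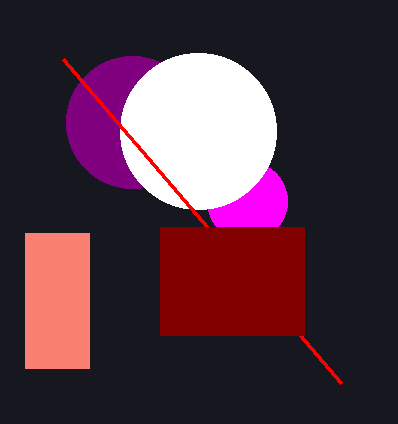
x_1 = 132; y_1 = 122; r_1 = 66; x_2 = 247; r_2 = 40; x_3 = 198; y_3 = 131; r_3 = 78; x0_4 = 63; y0_4 = 59; x0_5 = 25; x1_5 = 89; y1_5 = 368; x0_6 = 160; y0_6 = 227; y1_6 = 335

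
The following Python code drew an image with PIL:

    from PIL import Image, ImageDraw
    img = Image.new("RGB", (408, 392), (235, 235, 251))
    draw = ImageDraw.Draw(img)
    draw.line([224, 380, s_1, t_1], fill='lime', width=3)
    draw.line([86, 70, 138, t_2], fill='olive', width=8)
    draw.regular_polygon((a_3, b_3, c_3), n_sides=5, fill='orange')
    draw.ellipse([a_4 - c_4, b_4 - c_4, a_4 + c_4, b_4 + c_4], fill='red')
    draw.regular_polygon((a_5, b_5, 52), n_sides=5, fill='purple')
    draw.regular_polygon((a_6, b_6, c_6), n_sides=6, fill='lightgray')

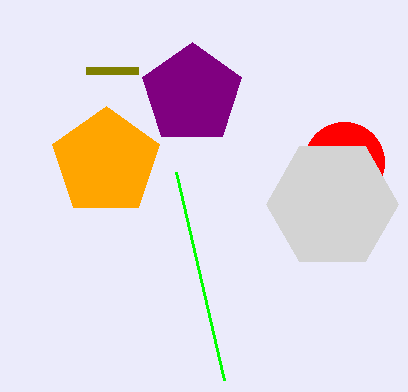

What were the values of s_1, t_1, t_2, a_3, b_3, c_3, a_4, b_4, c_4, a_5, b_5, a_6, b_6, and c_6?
s_1 = 176, t_1 = 172, t_2 = 70, a_3 = 106, b_3 = 162, c_3 = 56, a_4 = 344, b_4 = 162, c_4 = 40, a_5 = 192, b_5 = 94, a_6 = 332, b_6 = 204, c_6 = 66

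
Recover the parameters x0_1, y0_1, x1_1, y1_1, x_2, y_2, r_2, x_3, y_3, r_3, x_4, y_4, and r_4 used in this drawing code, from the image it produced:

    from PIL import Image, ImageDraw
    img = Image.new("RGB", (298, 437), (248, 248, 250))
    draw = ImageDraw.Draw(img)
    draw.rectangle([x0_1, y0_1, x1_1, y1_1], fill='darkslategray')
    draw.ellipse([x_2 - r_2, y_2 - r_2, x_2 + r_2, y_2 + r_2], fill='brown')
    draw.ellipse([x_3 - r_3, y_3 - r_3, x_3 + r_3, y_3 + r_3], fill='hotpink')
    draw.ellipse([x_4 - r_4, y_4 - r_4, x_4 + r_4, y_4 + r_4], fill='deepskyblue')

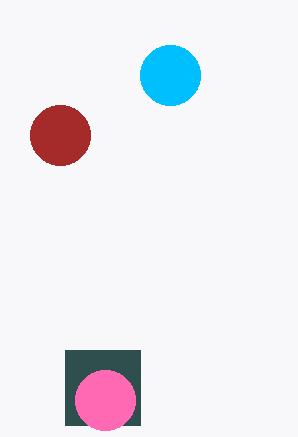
x0_1 = 65; y0_1 = 350; x1_1 = 140; y1_1 = 425; x_2 = 60; y_2 = 135; r_2 = 30; x_3 = 105; y_3 = 400; r_3 = 30; x_4 = 170; y_4 = 75; r_4 = 30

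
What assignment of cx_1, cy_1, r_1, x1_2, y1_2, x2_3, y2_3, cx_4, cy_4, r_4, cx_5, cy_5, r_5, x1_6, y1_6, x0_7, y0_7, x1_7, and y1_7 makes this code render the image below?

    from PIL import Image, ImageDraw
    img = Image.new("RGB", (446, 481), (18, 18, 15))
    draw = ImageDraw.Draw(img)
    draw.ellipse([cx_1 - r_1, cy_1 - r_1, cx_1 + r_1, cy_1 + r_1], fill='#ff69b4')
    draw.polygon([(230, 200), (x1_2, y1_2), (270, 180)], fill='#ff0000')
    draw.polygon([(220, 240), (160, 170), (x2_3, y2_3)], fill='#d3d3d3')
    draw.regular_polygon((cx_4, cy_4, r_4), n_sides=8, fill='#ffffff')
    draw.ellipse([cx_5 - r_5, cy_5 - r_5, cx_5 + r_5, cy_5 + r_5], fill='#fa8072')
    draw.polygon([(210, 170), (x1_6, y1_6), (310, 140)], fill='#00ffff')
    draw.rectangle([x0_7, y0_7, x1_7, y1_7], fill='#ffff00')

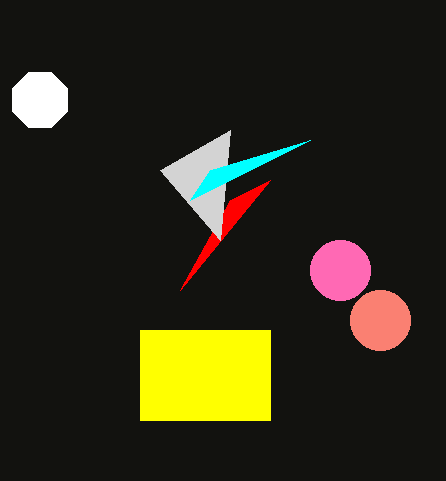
cx_1 = 340, cy_1 = 270, r_1 = 30, x1_2 = 180, y1_2 = 290, x2_3 = 230, y2_3 = 130, cx_4 = 40, cy_4 = 100, r_4 = 30, cx_5 = 380, cy_5 = 320, r_5 = 30, x1_6 = 190, y1_6 = 200, x0_7 = 140, y0_7 = 330, x1_7 = 270, y1_7 = 420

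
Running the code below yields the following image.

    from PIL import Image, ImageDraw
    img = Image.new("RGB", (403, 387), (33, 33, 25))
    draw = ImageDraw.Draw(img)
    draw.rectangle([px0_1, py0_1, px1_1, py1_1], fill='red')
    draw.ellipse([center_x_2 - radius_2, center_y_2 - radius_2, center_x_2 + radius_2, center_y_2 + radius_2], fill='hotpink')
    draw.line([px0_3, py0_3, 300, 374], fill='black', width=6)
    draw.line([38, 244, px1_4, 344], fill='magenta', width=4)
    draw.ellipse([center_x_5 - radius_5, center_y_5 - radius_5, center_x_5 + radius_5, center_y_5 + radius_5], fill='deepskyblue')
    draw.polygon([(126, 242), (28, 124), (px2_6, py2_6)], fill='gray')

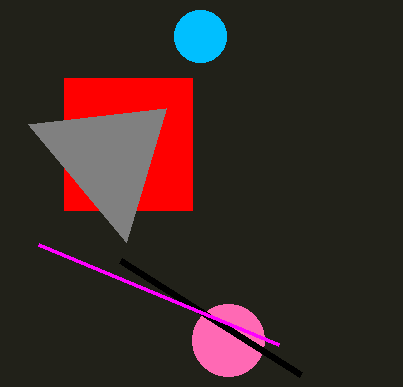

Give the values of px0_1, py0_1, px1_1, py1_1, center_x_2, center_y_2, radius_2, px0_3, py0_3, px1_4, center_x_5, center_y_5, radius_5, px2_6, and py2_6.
px0_1 = 64, py0_1 = 78, px1_1 = 192, py1_1 = 210, center_x_2 = 228, center_y_2 = 340, radius_2 = 36, px0_3 = 120, py0_3 = 260, px1_4 = 278, center_x_5 = 200, center_y_5 = 36, radius_5 = 26, px2_6 = 166, py2_6 = 108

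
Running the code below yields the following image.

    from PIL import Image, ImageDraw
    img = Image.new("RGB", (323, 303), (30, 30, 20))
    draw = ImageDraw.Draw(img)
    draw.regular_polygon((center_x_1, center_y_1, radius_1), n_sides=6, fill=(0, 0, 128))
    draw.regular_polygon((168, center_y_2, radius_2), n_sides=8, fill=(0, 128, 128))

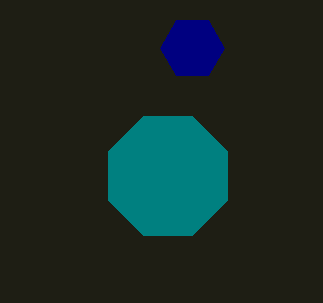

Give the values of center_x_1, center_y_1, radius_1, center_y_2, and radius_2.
center_x_1 = 192
center_y_1 = 48
radius_1 = 32
center_y_2 = 176
radius_2 = 64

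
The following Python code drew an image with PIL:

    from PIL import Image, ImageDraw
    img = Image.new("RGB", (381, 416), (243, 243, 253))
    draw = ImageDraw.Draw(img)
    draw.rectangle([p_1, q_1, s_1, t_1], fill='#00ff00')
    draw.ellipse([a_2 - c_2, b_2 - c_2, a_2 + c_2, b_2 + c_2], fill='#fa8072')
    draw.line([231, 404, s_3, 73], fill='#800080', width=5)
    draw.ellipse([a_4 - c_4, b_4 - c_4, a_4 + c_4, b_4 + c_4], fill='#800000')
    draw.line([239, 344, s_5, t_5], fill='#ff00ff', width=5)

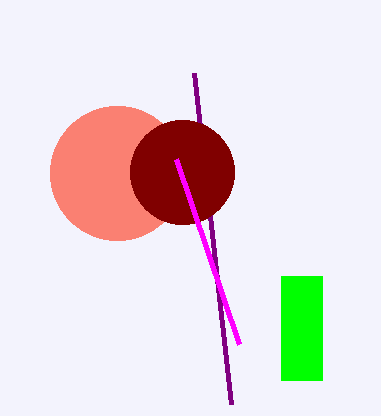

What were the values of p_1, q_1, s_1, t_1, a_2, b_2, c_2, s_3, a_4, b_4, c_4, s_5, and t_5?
p_1 = 281, q_1 = 276, s_1 = 322, t_1 = 380, a_2 = 117, b_2 = 173, c_2 = 67, s_3 = 194, a_4 = 182, b_4 = 172, c_4 = 52, s_5 = 176, t_5 = 159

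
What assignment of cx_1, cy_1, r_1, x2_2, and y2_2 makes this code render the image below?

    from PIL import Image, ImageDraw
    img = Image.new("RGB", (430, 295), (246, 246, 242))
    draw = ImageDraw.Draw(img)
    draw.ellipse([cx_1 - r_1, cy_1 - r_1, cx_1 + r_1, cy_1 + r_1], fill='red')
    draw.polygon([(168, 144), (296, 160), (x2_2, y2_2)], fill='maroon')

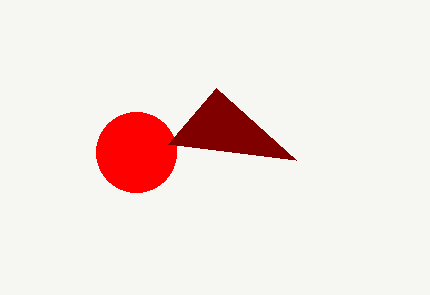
cx_1 = 136; cy_1 = 152; r_1 = 40; x2_2 = 216; y2_2 = 88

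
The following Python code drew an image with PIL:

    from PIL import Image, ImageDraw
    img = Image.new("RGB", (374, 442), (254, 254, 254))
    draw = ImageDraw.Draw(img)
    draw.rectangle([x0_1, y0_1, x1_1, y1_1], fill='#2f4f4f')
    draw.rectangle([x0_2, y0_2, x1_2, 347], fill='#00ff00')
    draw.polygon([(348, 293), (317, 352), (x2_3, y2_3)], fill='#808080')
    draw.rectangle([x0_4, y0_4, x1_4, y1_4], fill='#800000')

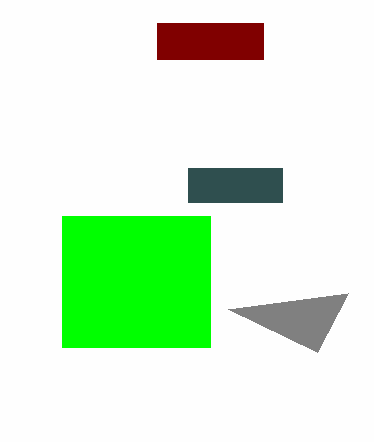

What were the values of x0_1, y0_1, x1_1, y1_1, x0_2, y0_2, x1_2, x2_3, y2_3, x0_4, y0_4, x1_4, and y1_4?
x0_1 = 188; y0_1 = 168; x1_1 = 282; y1_1 = 202; x0_2 = 62; y0_2 = 216; x1_2 = 210; x2_3 = 228; y2_3 = 309; x0_4 = 157; y0_4 = 23; x1_4 = 263; y1_4 = 59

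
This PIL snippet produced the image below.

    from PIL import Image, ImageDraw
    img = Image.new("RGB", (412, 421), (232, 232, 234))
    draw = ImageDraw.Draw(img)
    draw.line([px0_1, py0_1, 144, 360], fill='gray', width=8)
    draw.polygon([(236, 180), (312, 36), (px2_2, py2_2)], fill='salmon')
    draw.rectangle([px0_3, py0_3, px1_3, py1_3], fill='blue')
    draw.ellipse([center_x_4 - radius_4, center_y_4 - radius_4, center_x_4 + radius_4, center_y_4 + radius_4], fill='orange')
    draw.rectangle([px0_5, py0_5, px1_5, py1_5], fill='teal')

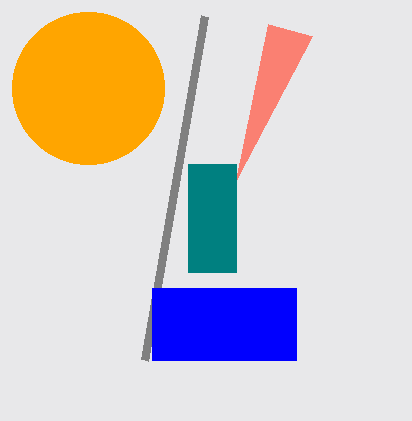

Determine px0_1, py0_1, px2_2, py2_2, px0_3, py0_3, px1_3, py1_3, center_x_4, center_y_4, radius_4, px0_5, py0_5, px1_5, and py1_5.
px0_1 = 204; py0_1 = 16; px2_2 = 268; py2_2 = 24; px0_3 = 152; py0_3 = 288; px1_3 = 296; py1_3 = 360; center_x_4 = 88; center_y_4 = 88; radius_4 = 76; px0_5 = 188; py0_5 = 164; px1_5 = 236; py1_5 = 272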